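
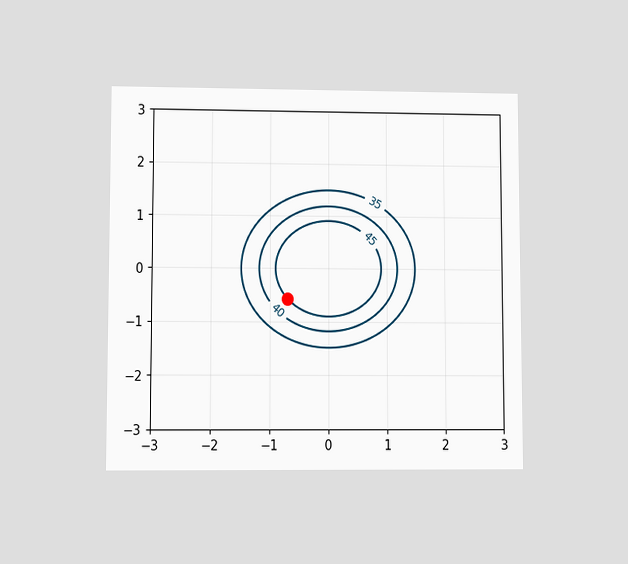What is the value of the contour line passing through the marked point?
The chart is viewed at a slight angle. The marked point sits on the contour labelled 45.

45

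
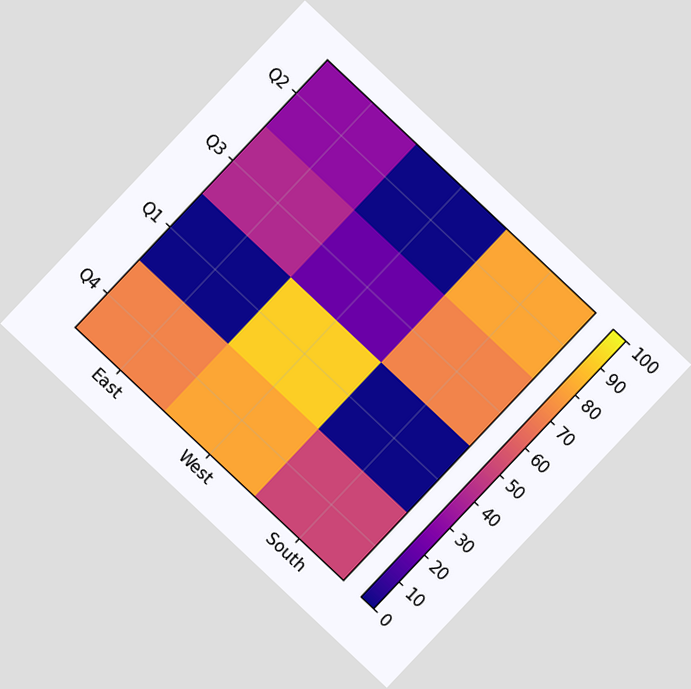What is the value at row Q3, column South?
70

The chart is tilted about 43° clockwise. Matching cell (Q3, South) against the colorbar gives 70.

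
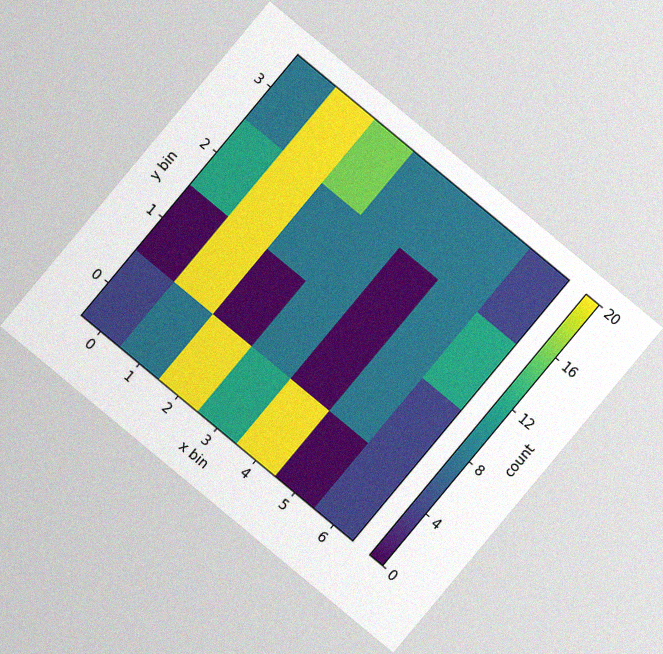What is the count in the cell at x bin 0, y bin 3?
8

The chart is tilted about 40° clockwise, with some photo noise. Matching the cell (0, 3) against the colorbar gives 8.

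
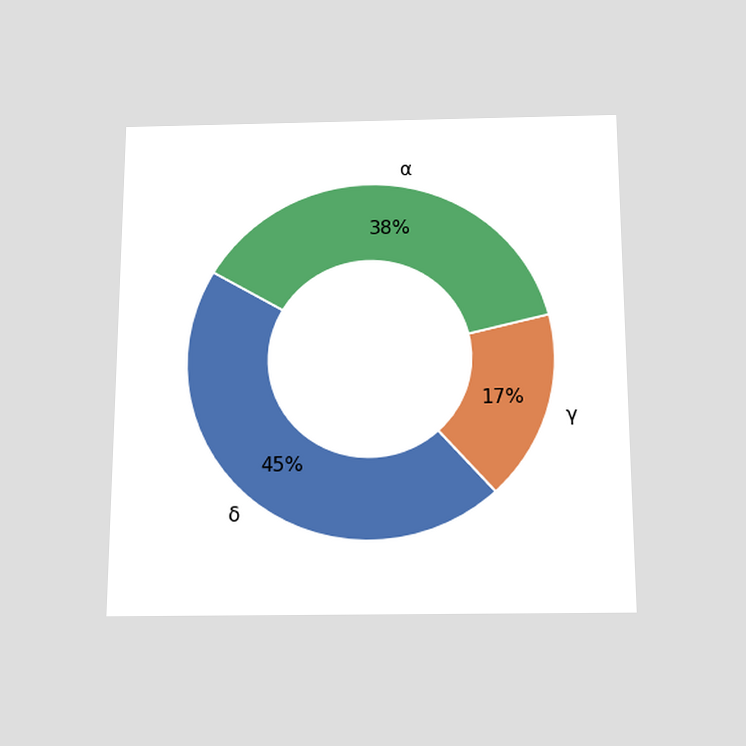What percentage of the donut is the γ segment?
The chart is viewed slightly from below. The γ segment takes up 17% of the ring.

17%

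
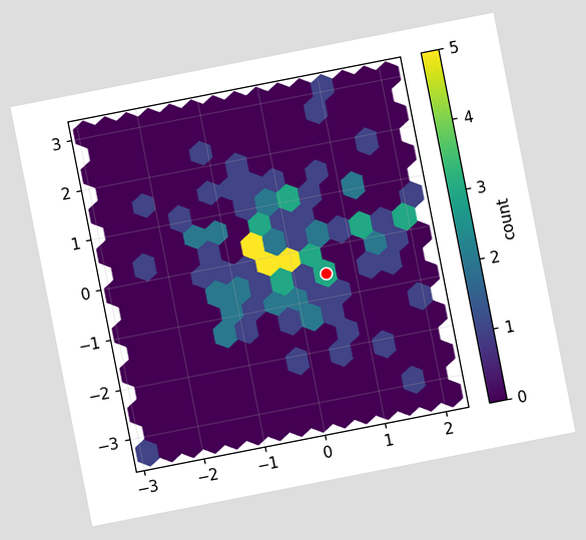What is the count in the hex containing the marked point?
The chart is tilted about 11° counter-clockwise. The marked hex reads 3 on the colorbar.

3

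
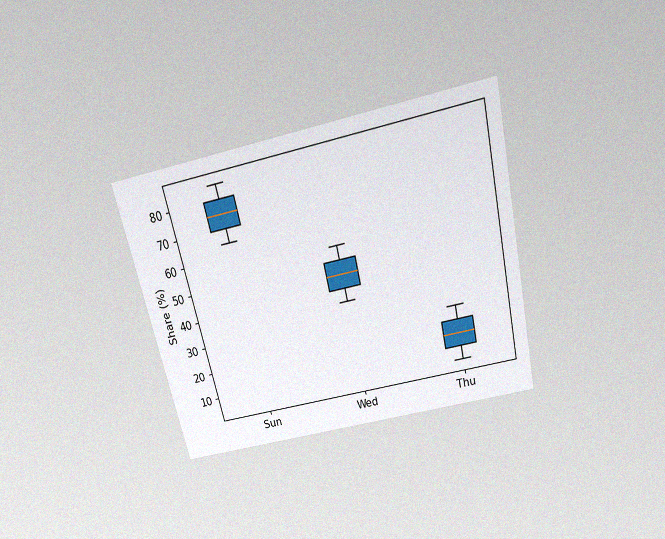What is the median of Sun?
The chart is tilted about 13° counter-clockwise and viewed slightly from above, with some photo noise. The median line in the Sun box sits at 75%.

75%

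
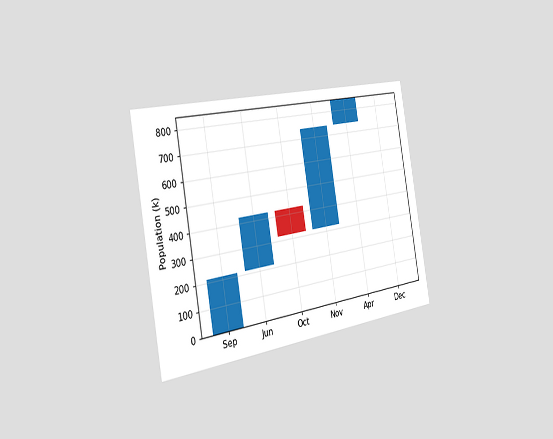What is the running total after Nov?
The chart is tilted about 10° counter-clockwise and viewed slightly from the left. After Nov the running total reaches 742k.

742k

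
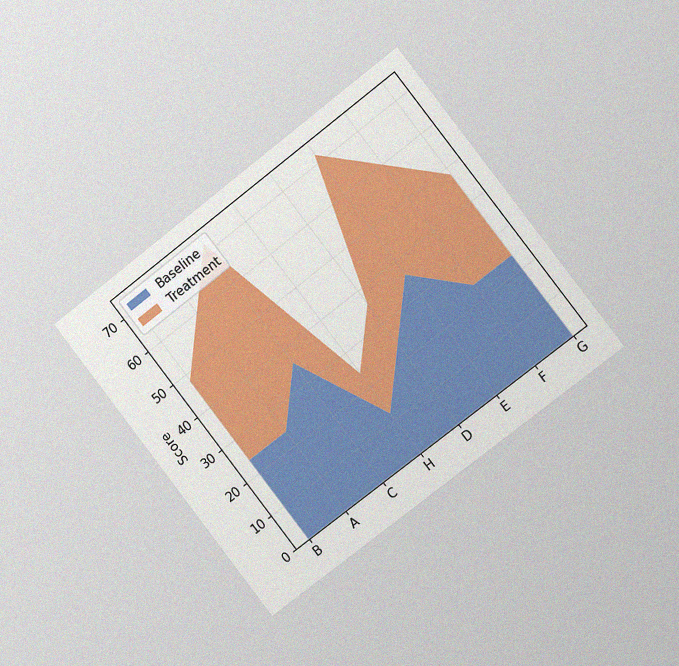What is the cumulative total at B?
The chart is tilted about 38° counter-clockwise and viewed slightly from the right, with some photo noise. The stacked total at B reaches 48.

48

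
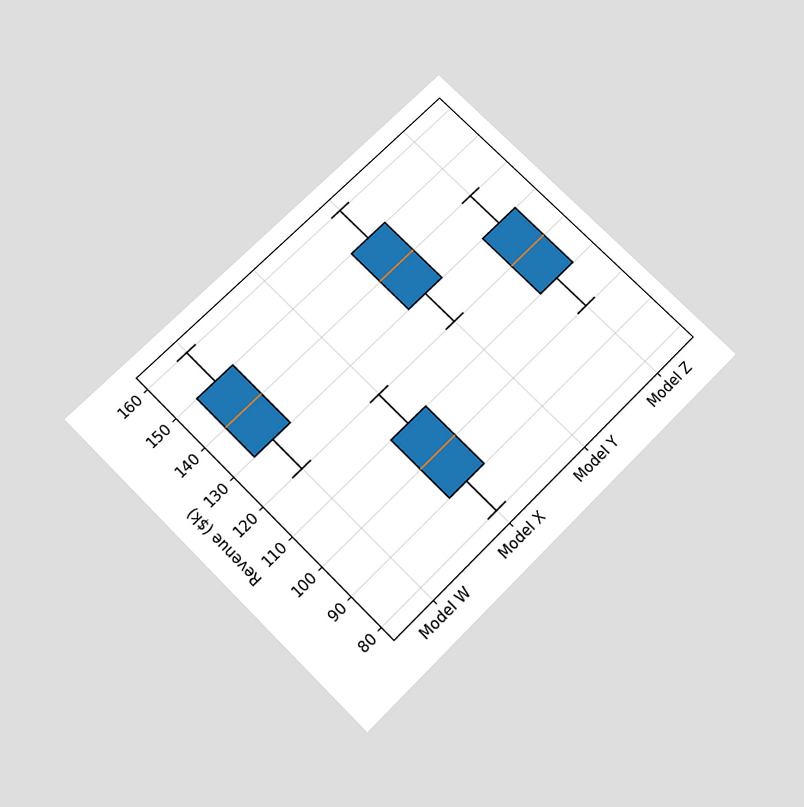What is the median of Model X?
The chart is tilted about 45° counter-clockwise and viewed slightly from below. The median line in the Model X box sits at $100k.

$100k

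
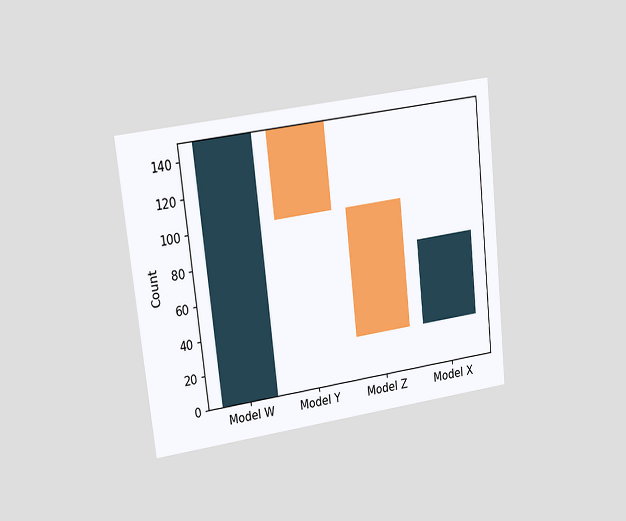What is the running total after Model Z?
The chart is tilted about 6° counter-clockwise and viewed at a slight angle. After Model Z the running total reaches 25.

25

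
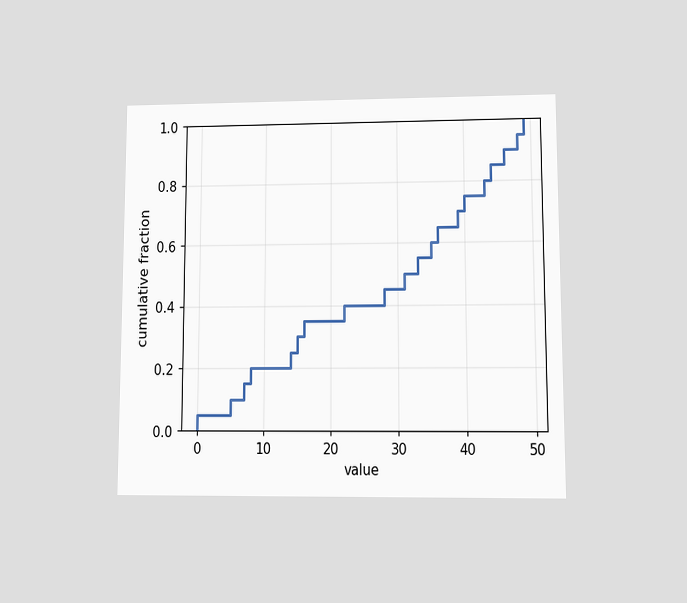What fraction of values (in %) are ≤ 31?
The chart is viewed at a slight angle. At x=31 the ECDF step is at 50%.

50%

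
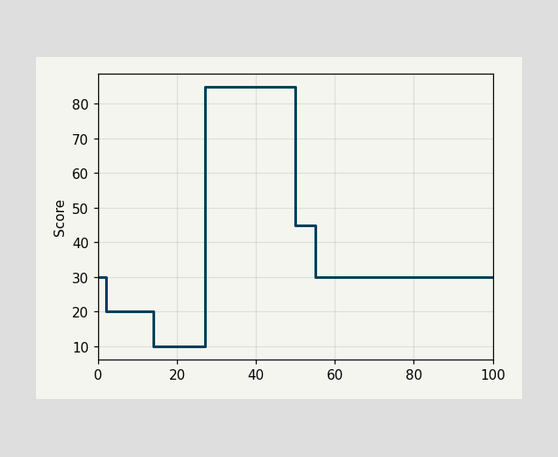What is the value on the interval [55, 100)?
30

On [55, 100) the step sits at 30.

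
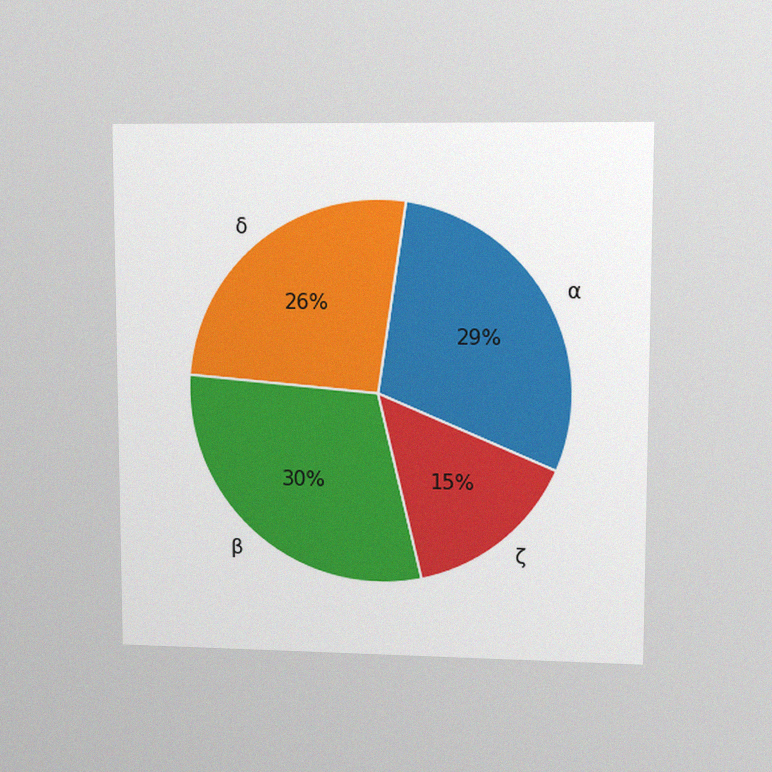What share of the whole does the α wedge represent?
29%

The chart is viewed at a slight angle, with some photo noise. The α slice takes up 29% of the pie.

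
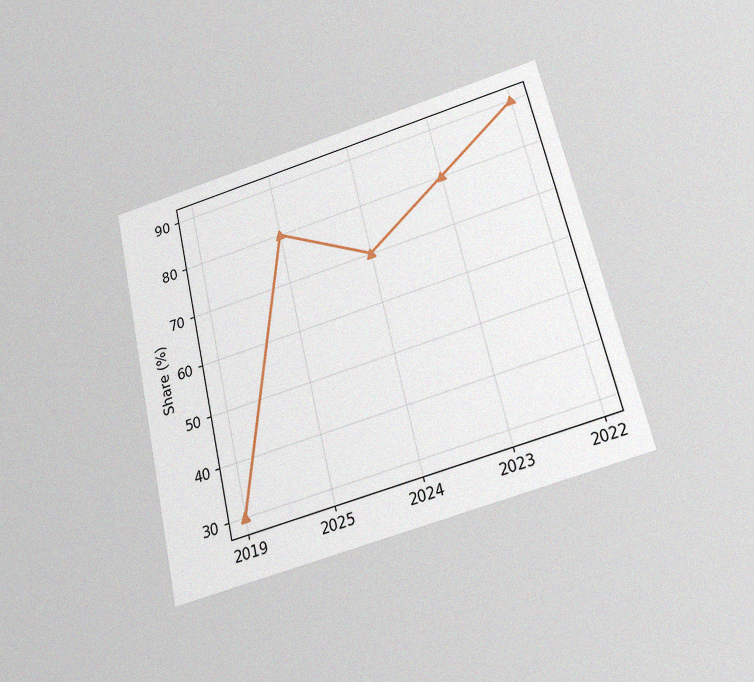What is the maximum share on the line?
90%

The chart is tilted about 13° counter-clockwise and viewed slightly from below, with some photo noise. The highest point is at 2022, and reading across to the y-axis gives 90%.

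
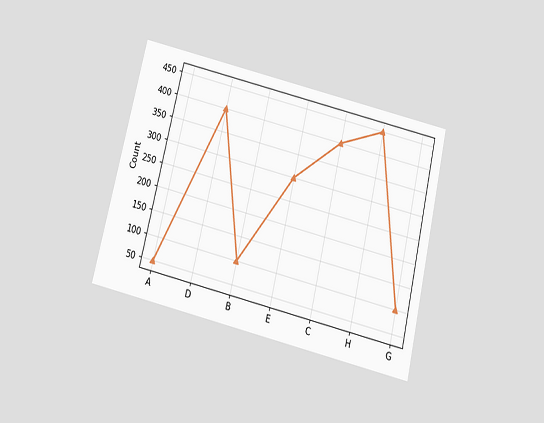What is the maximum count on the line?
The chart is tilted about 13° clockwise and viewed slightly from below. The highest point is at H, and reading across to the y-axis gives 450.

450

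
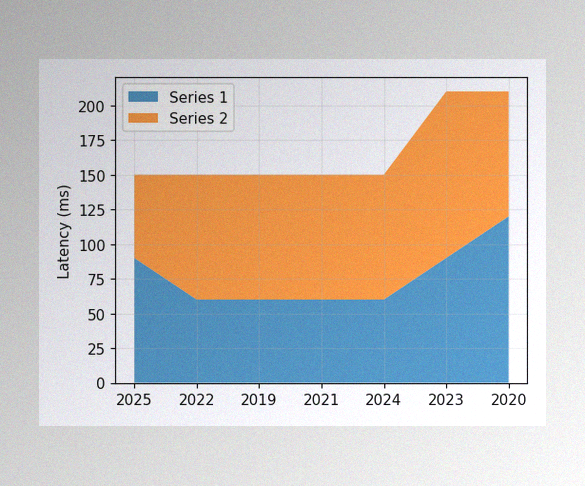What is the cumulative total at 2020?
210ms

The image has some photo noise and uneven lighting. The stacked total at 2020 reaches 210ms.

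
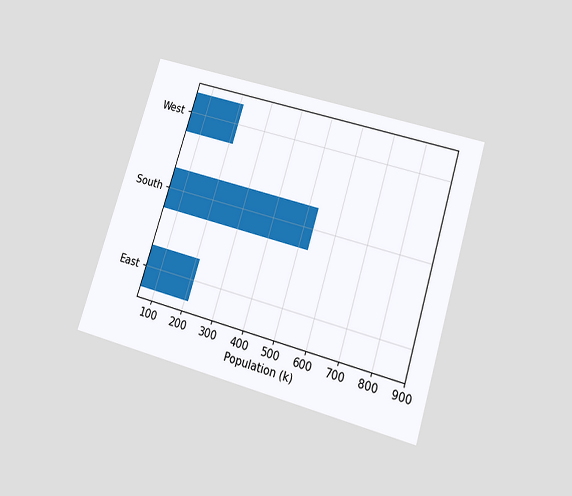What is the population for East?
212k

The chart is tilted about 17° clockwise and viewed slightly from below. Reading along the chart's x-axis, the East bar reaches 212k.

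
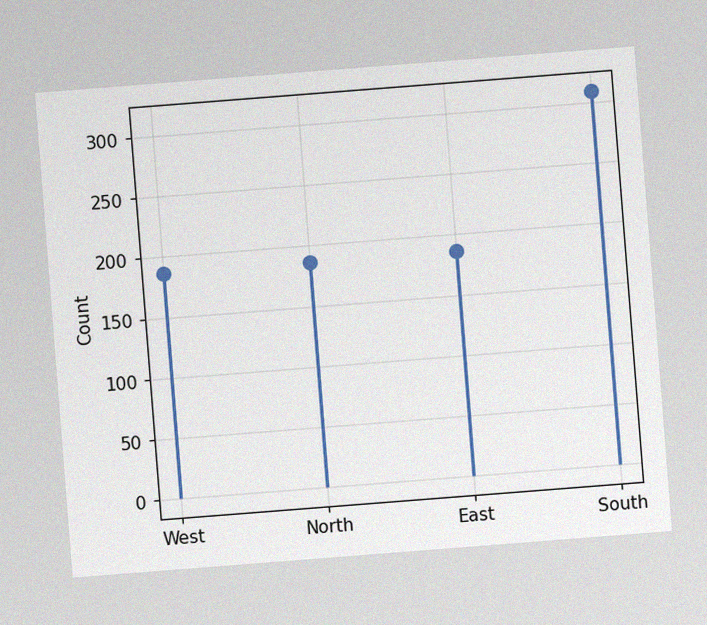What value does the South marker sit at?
310

The chart is tilted about 4° counter-clockwise, with some photo noise. The South marker sits at 310.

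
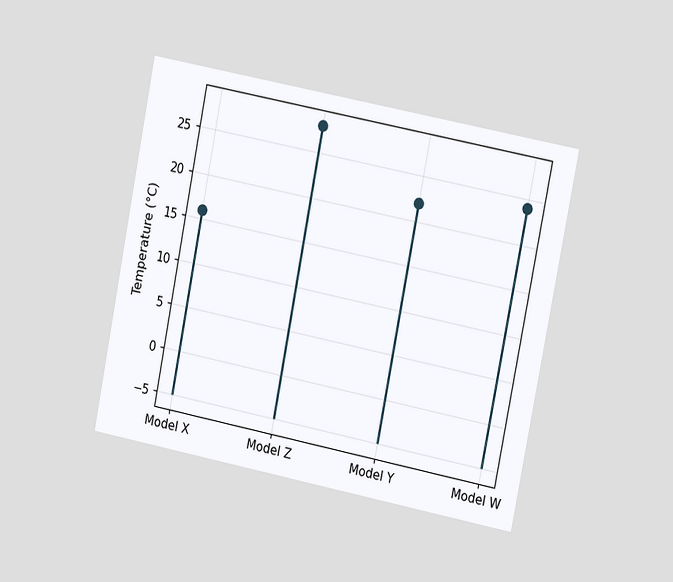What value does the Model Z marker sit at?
28°C

The chart is tilted about 11° clockwise and viewed slightly from the right. The Model Z marker sits at 28°C.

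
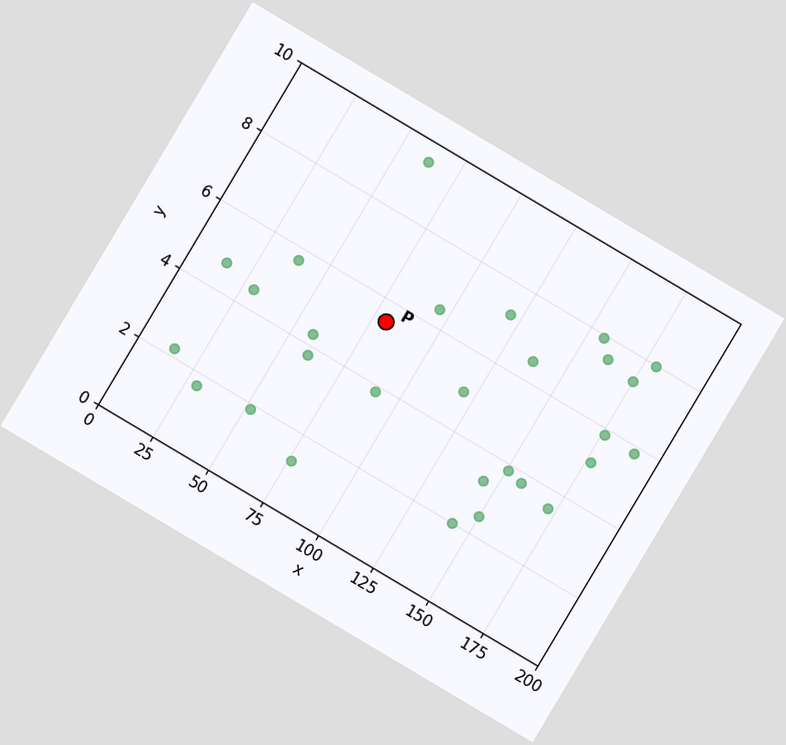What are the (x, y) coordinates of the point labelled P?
(80, 5.5)

The chart is tilted about 31° clockwise. Following the gridlines from P to each axis, P sits at (80, 5.5).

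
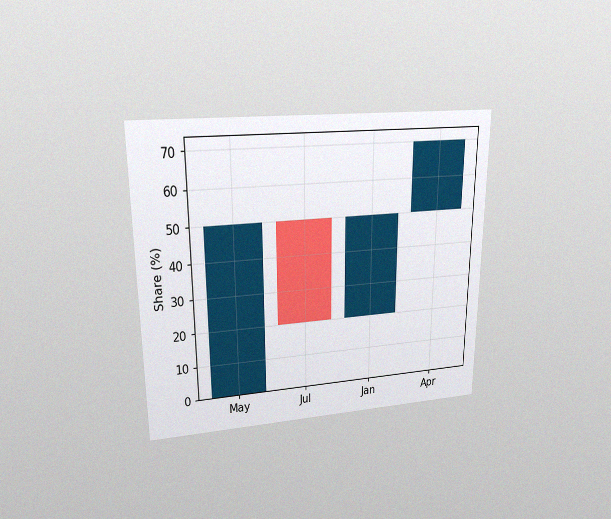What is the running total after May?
The chart is viewed at a slight angle, with some photo noise. After May the running total reaches 50%.

50%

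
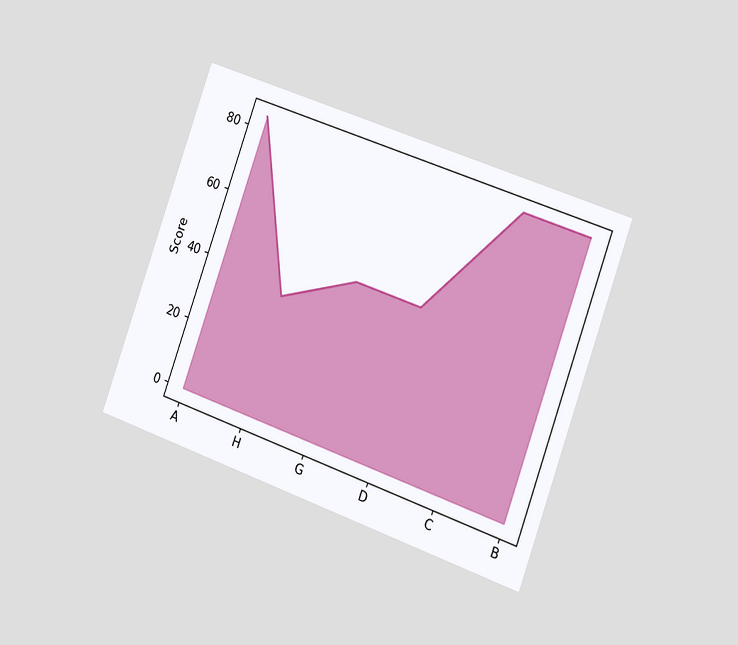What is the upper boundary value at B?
The chart is tilted about 20° clockwise and viewed slightly from the right. At B the upper boundary is at 84.

84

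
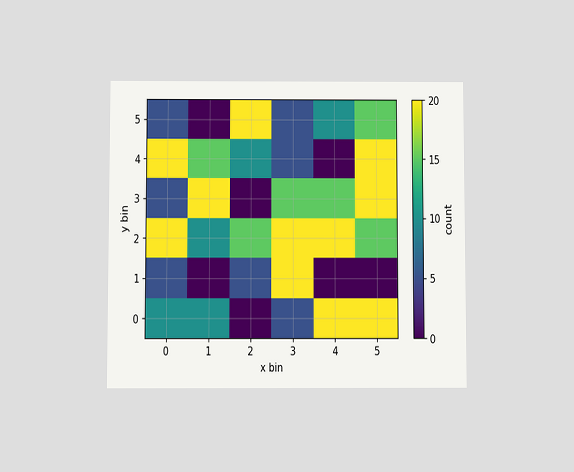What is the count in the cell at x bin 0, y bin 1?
The chart is viewed slightly from below. Matching the cell (0, 1) against the colorbar gives 5.

5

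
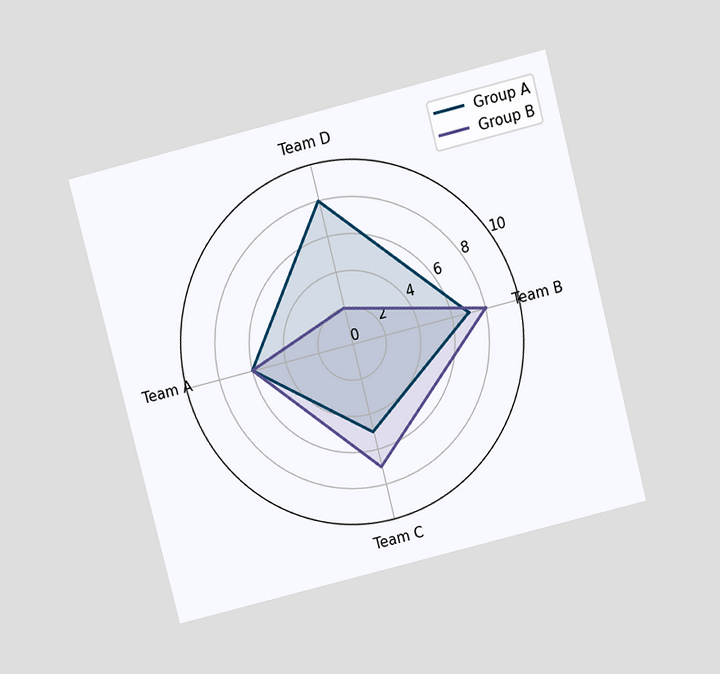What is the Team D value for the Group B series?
2

The chart is tilted about 14° counter-clockwise and viewed slightly from above. On the Team D axis, Group B reaches 2.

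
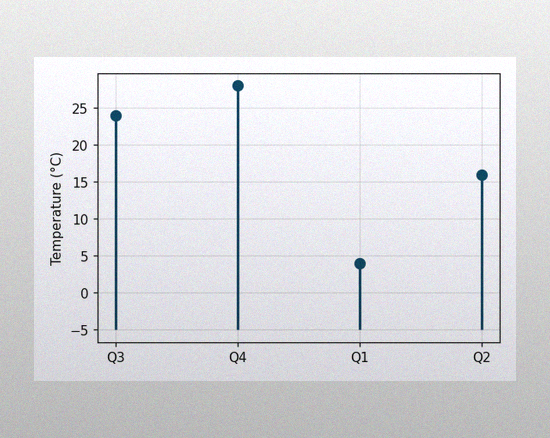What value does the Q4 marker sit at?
28°C

The image has some photo noise and uneven lighting. The Q4 marker sits at 28°C.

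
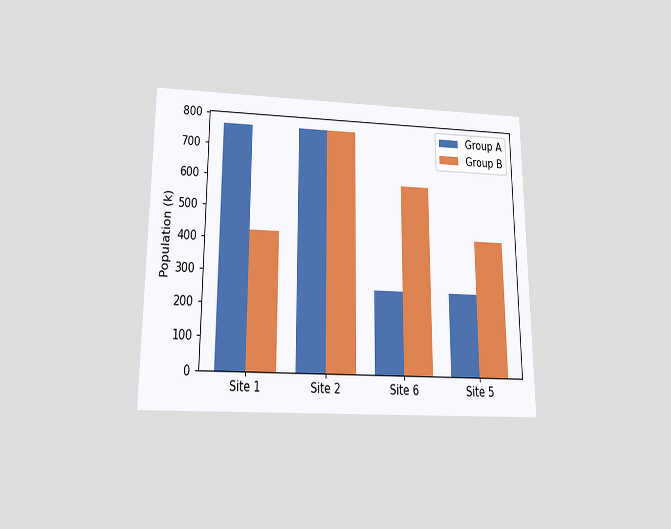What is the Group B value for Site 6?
The chart is viewed slightly from below. The Group B bar at Site 6 reaches 595k on the y-axis.

595k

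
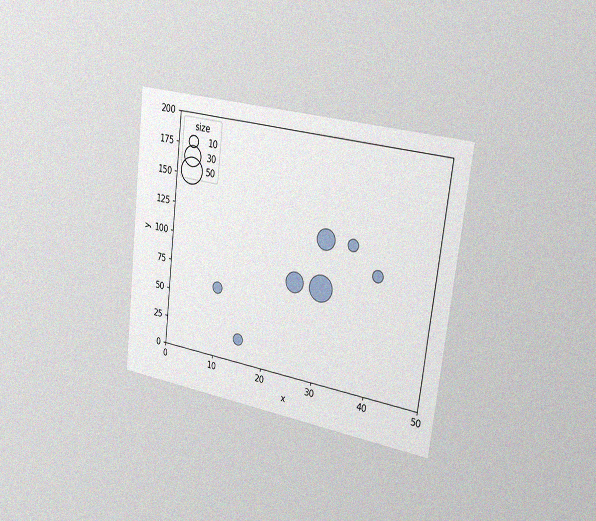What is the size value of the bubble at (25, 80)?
The chart is tilted about 7° clockwise and viewed slightly from the right, with some photo noise. Matching the bubble at (25, 80) against the size legend gives 30.

30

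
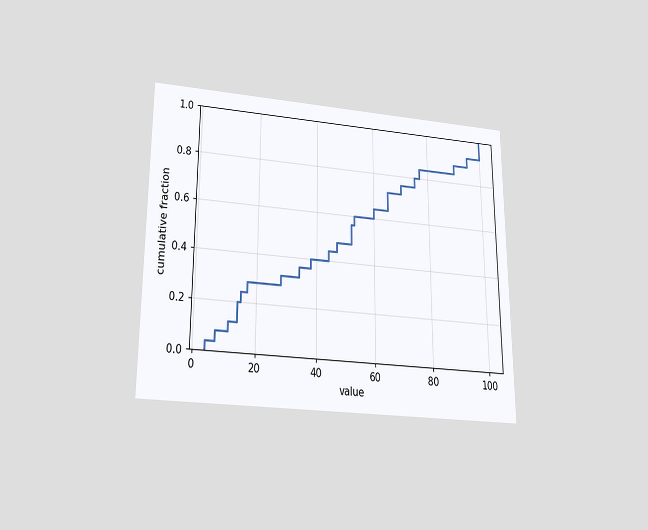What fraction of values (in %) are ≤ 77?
The chart is viewed slightly from below. At x=77 the ECDF step is at 84%.

84%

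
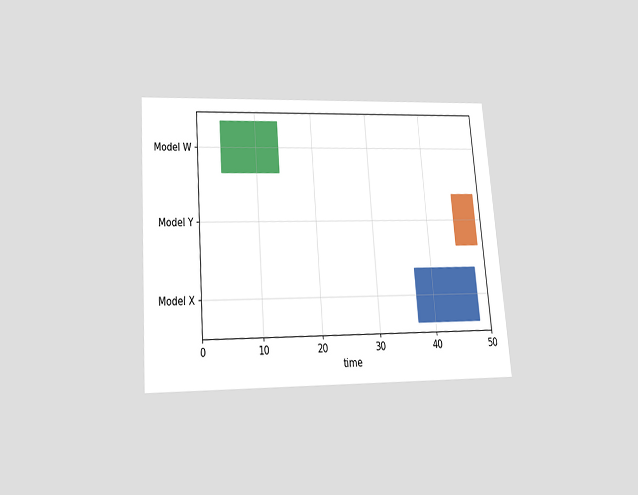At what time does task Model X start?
The chart is tilted about 4° counter-clockwise and viewed slightly from below. The Model X bar begins at t=37.

37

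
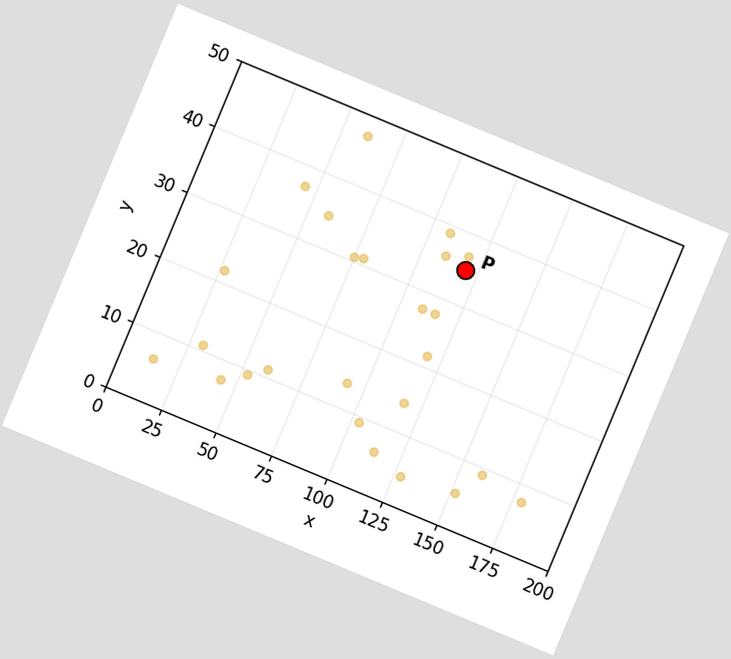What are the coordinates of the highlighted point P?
(120, 35)

The chart is tilted about 23° clockwise. Following the gridlines from P to each axis, P sits at (120, 35).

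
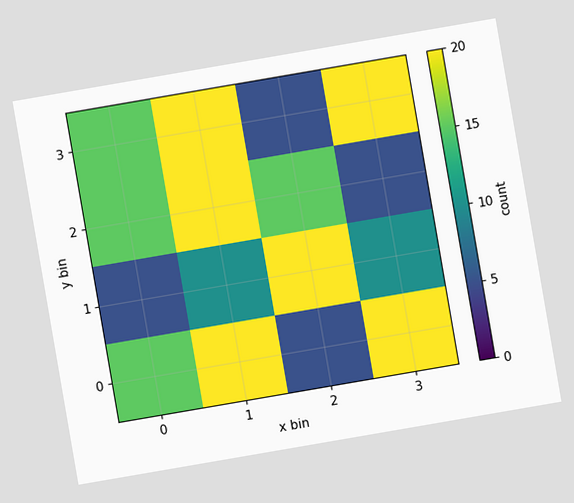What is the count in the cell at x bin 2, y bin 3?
The chart is tilted about 10° counter-clockwise. Matching the cell (2, 3) against the colorbar gives 5.

5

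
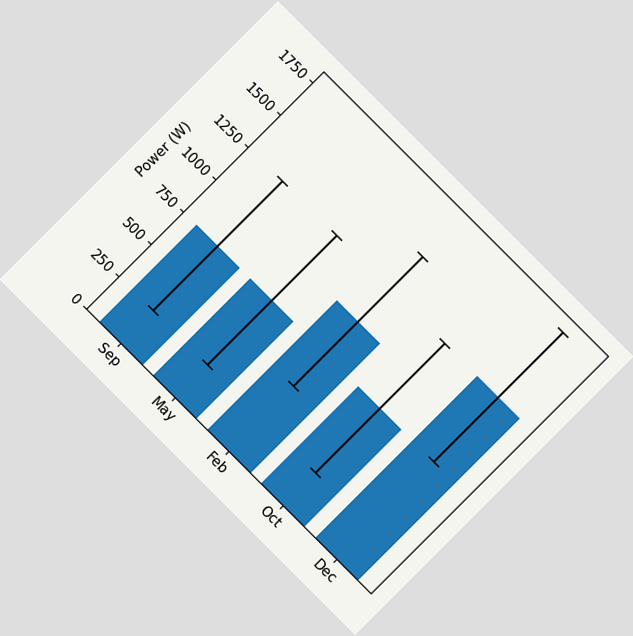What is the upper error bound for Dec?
The chart is tilted about 45° clockwise. The Dec bar's upper whisker reaches 1750W.

1750W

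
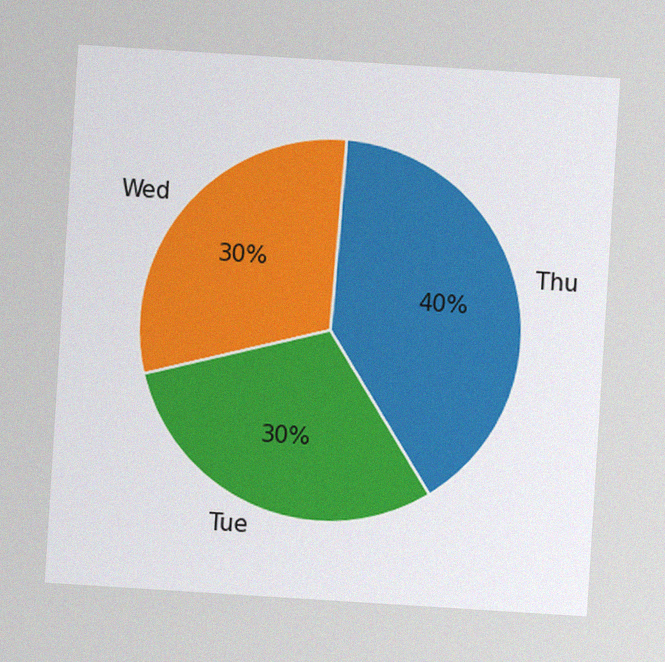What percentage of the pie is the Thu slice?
40%

The chart is tilted about 4° clockwise, with some photo noise. The Thu slice takes up 40% of the pie.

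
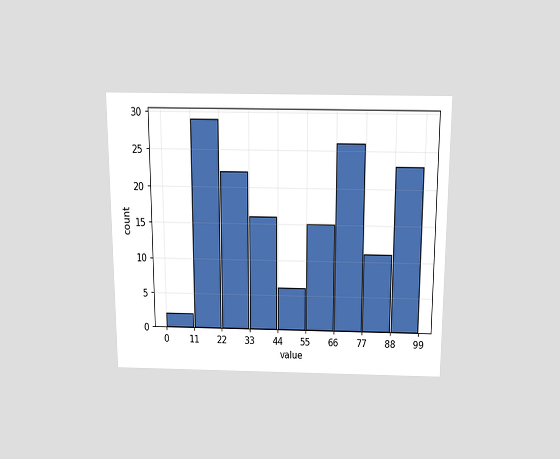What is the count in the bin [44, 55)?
The chart is viewed slightly from above. The [44, 55) bin has height 6.

6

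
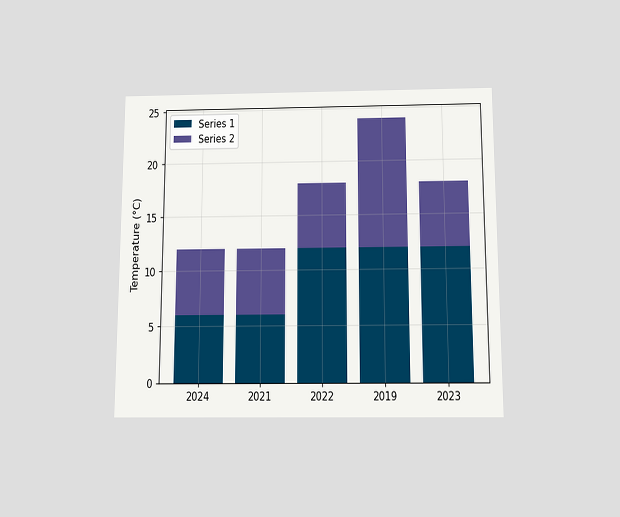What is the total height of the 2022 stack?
The chart is viewed slightly from below. The 2022 stack's top reaches 18°C on the y-axis.

18°C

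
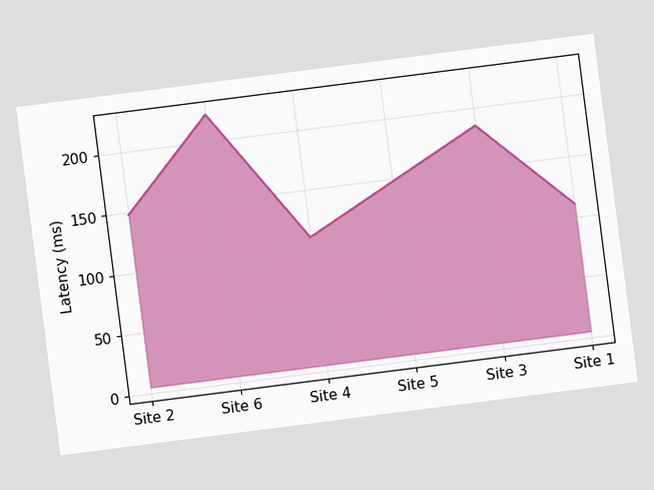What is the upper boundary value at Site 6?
The chart is tilted about 7° counter-clockwise. At Site 6 the upper boundary is at 222ms.

222ms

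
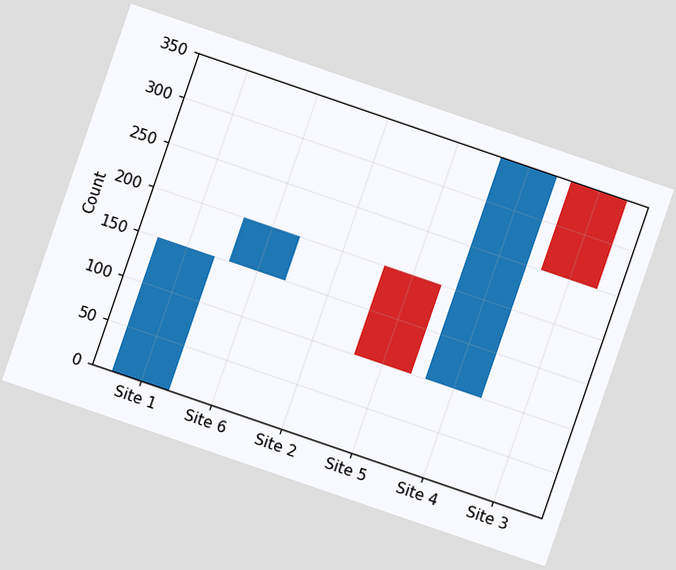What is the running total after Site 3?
250

The chart is tilted about 19° clockwise. After Site 3 the running total reaches 250.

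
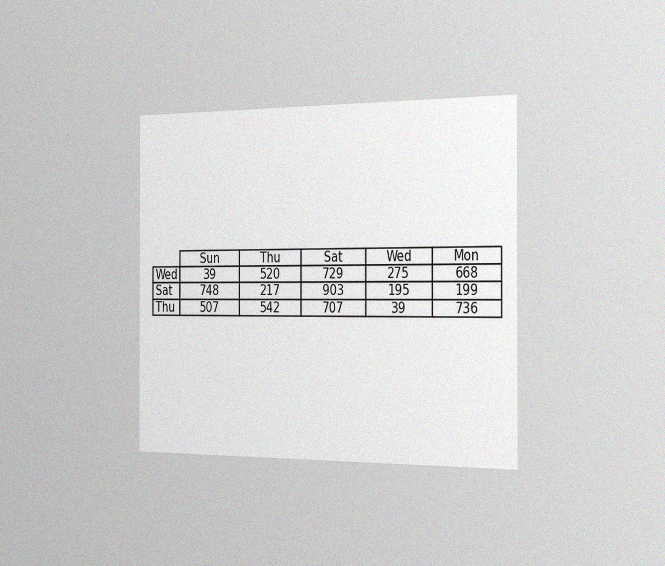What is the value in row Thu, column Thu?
542

The chart is viewed slightly from the right, with some photo noise. The (Thu, Thu) cell reads 542.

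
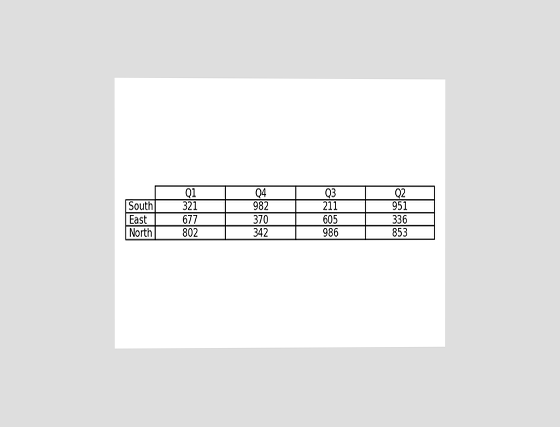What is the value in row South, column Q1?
The chart is viewed slightly from the left. The (South, Q1) cell reads 321.

321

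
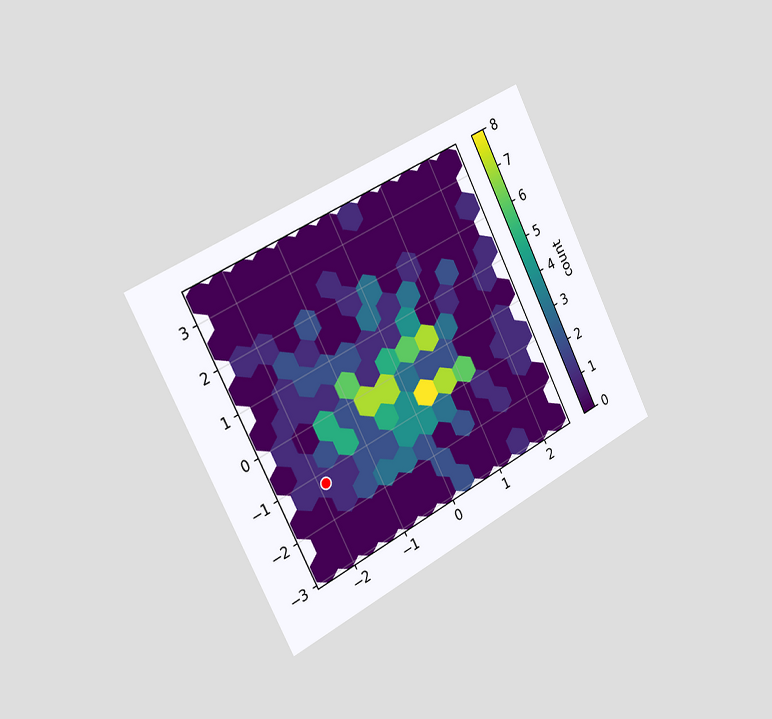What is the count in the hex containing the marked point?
The chart is tilted about 27° counter-clockwise and viewed slightly from the left. The marked hex reads 1 on the colorbar.

1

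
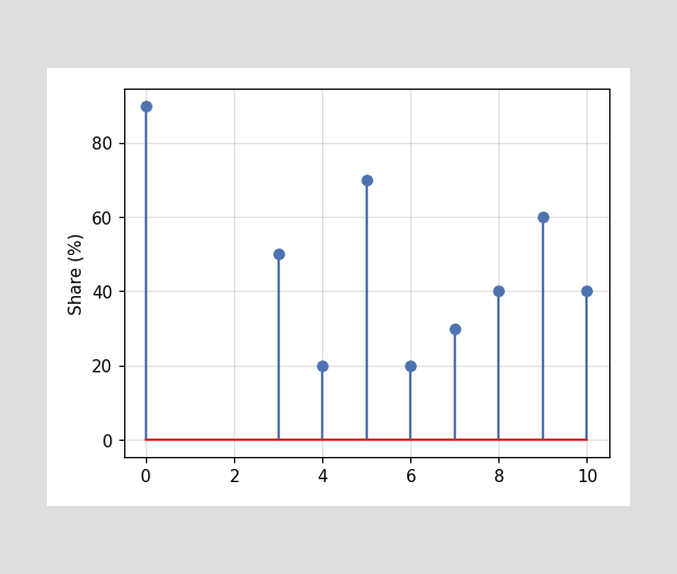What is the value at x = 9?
60%

The stem at x=9 reaches 60%.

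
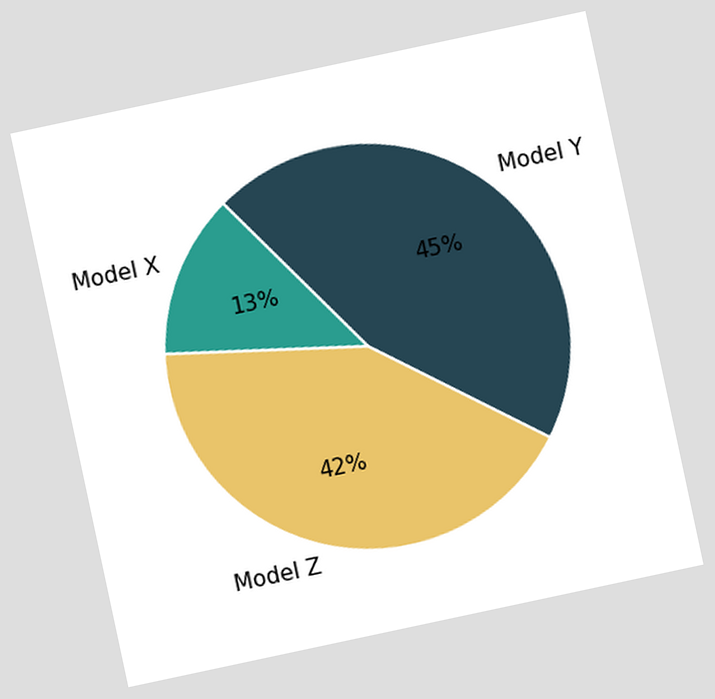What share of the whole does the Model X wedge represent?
The chart is tilted about 12° counter-clockwise. The Model X slice takes up 13% of the pie.

13%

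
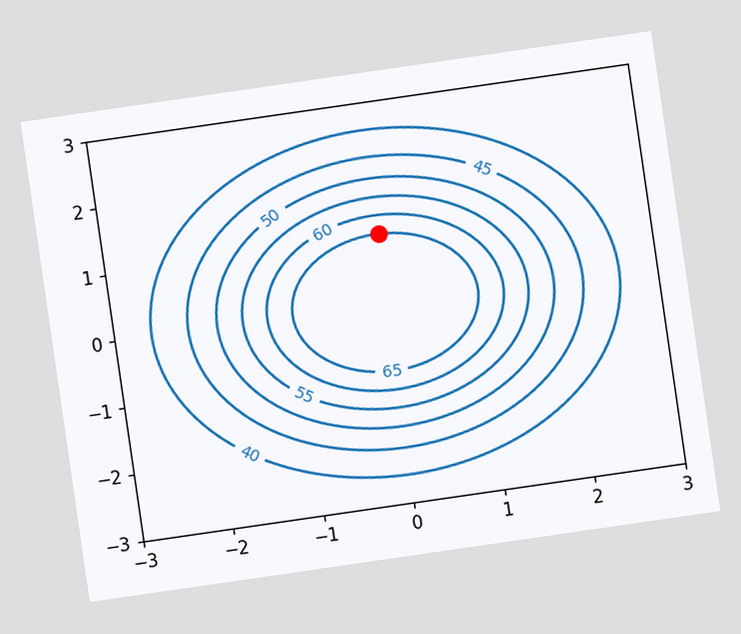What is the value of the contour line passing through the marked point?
The chart is tilted about 8° counter-clockwise. The marked point sits on the contour labelled 65.

65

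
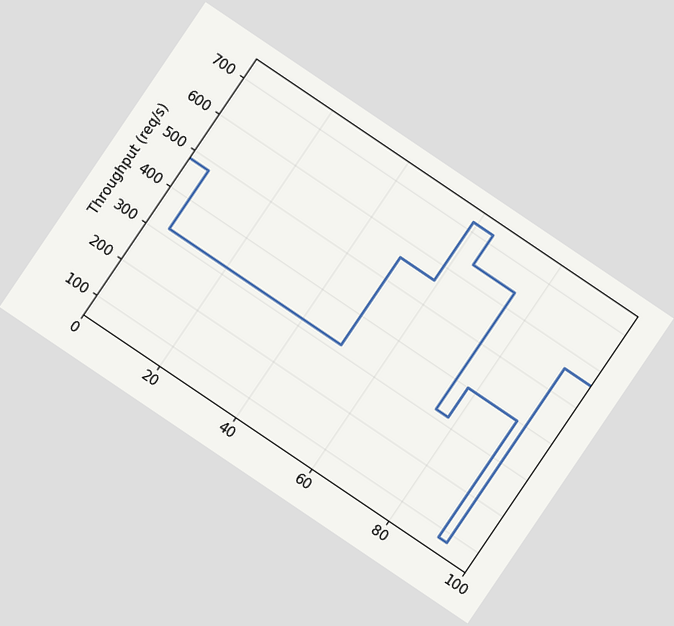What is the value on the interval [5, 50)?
320req/s

The chart is tilted about 34° clockwise. On [5, 50) the step sits at 320req/s.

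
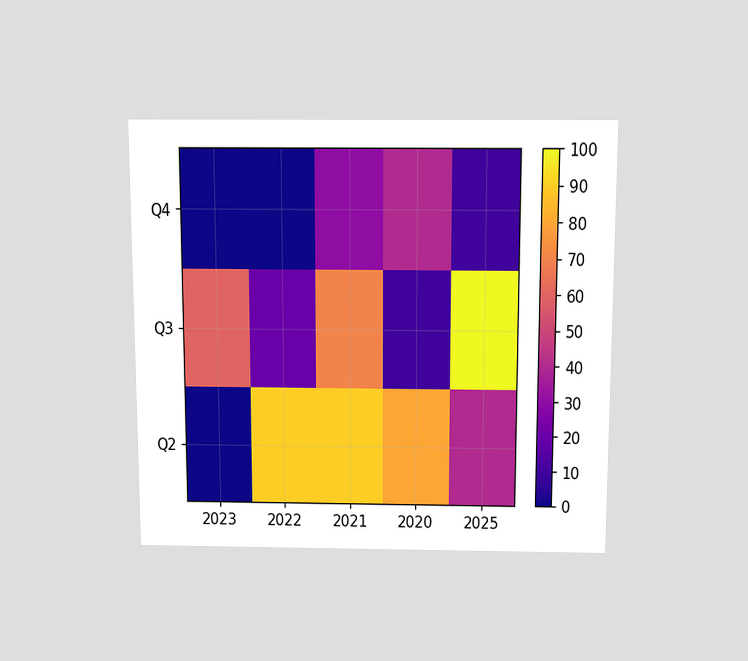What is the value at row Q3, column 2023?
60

The chart is viewed slightly from above. Matching cell (Q3, 2023) against the colorbar gives 60.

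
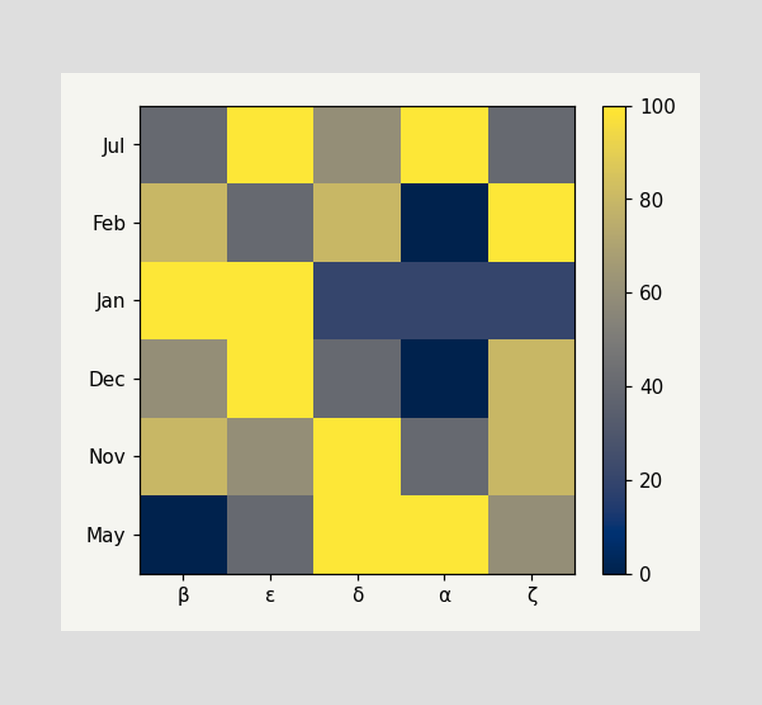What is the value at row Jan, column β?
Matching cell (Jan, β) against the colorbar gives 100.

100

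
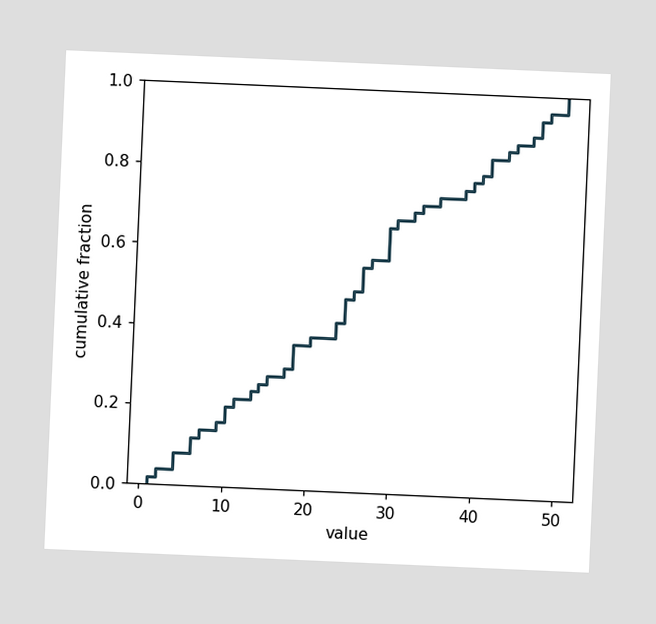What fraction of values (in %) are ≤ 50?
The chart is tilted about 3° clockwise. At x=50 the ECDF step is at 100%.

100%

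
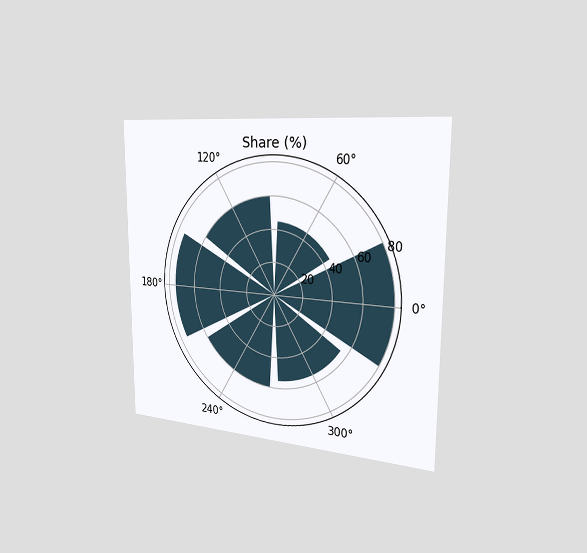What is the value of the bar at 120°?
The chart is viewed slightly from the right. The bar at 120° reaches 60% on the radial axis.

60%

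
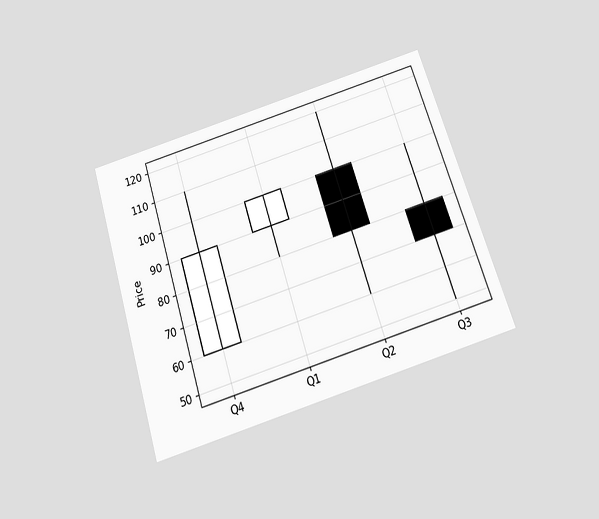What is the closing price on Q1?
The chart is tilted about 17° counter-clockwise and viewed slightly from below. The Q1 candle closes at 100.

100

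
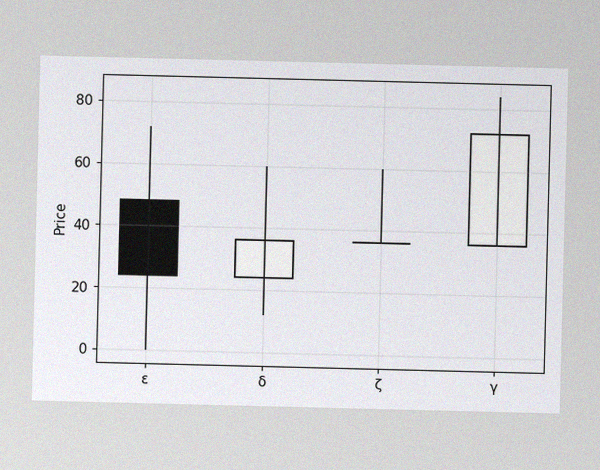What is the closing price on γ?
The image has some photo noise and uneven lighting. The γ candle closes at 72.

72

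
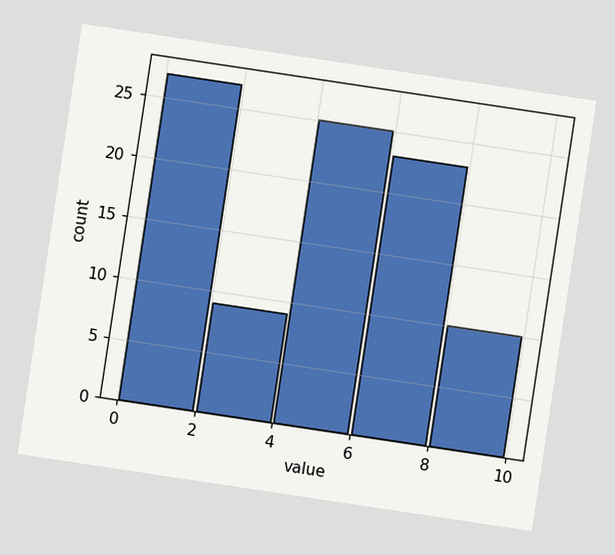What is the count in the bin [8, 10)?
The chart is tilted about 9° clockwise. The [8, 10) bin has height 10.

10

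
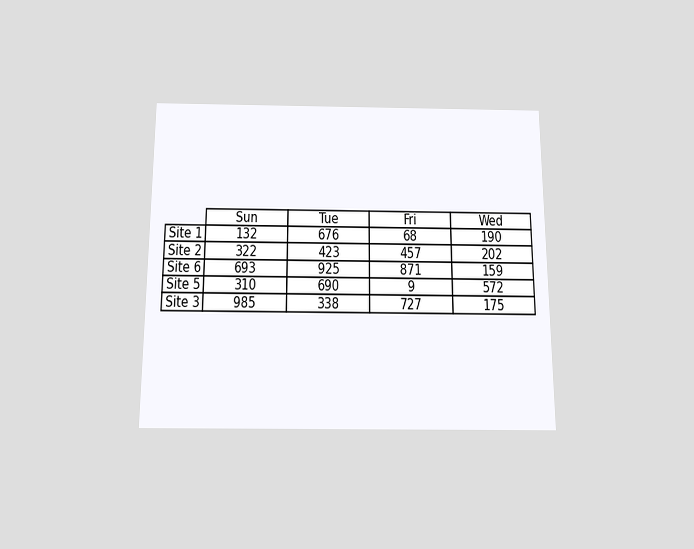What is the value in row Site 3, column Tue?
338

The chart is viewed slightly from below. The (Site 3, Tue) cell reads 338.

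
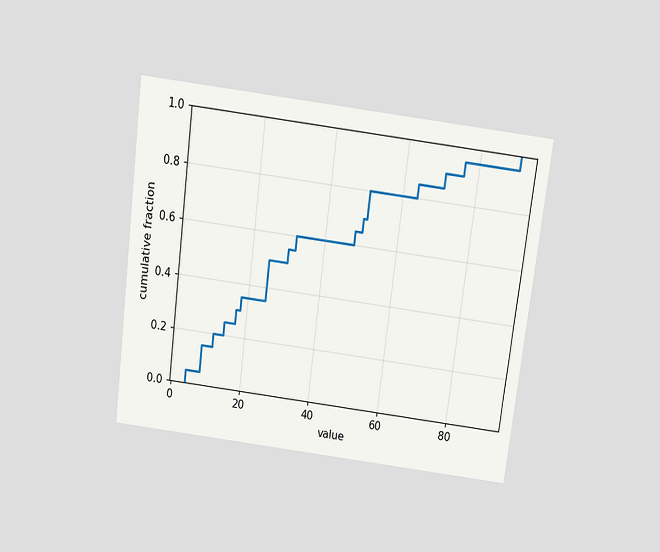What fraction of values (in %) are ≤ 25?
The chart is tilted about 7° clockwise and viewed slightly from above. At x=25 the ECDF step is at 50%.

50%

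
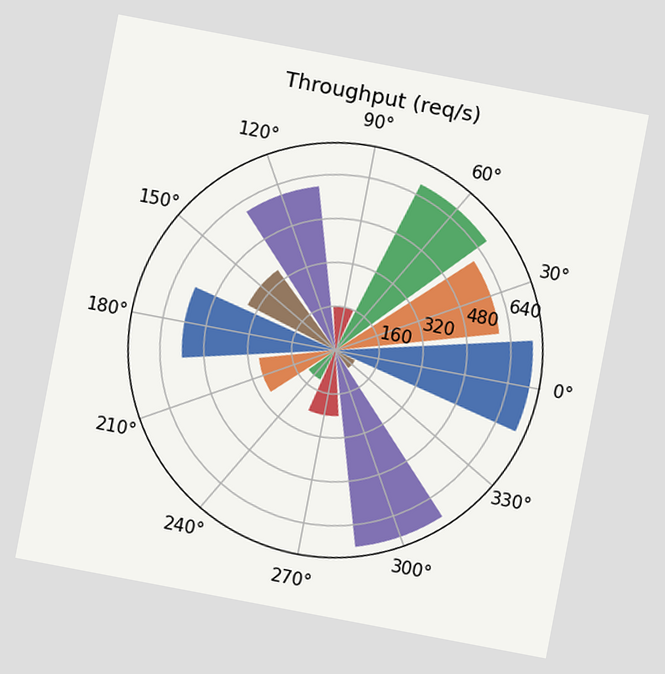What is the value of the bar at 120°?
600req/s

The chart is tilted about 11° clockwise. The bar at 120° reaches 600req/s on the radial axis.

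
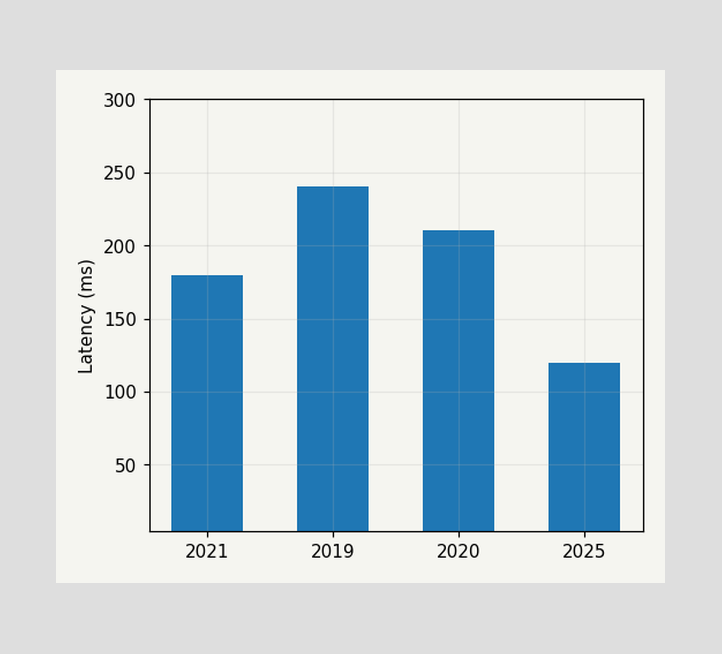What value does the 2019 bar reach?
240ms

Reading along the chart's y-axis, the 2019 bar reaches 240ms.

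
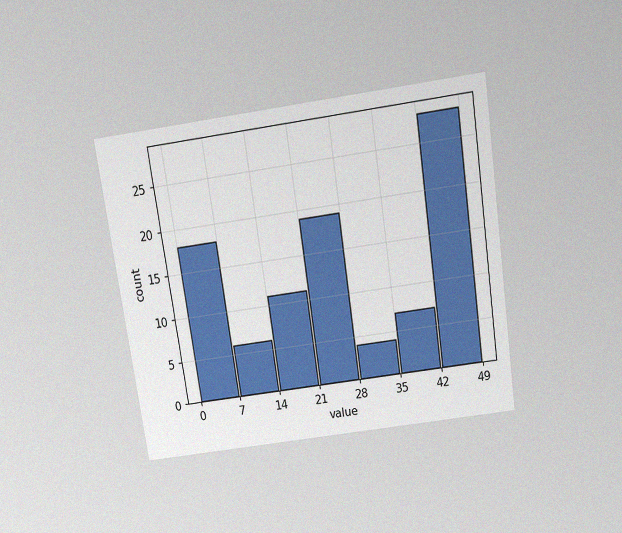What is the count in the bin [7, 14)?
6

The chart is tilted about 8° counter-clockwise and viewed slightly from above, with some photo noise. The [7, 14) bin has height 6.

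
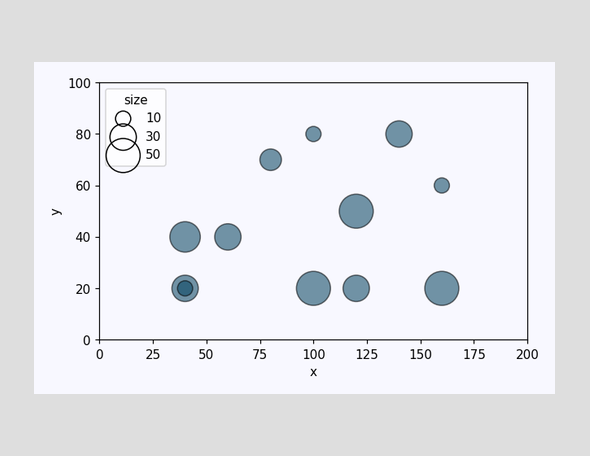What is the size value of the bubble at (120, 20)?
Matching the bubble at (120, 20) against the size legend gives 30.

30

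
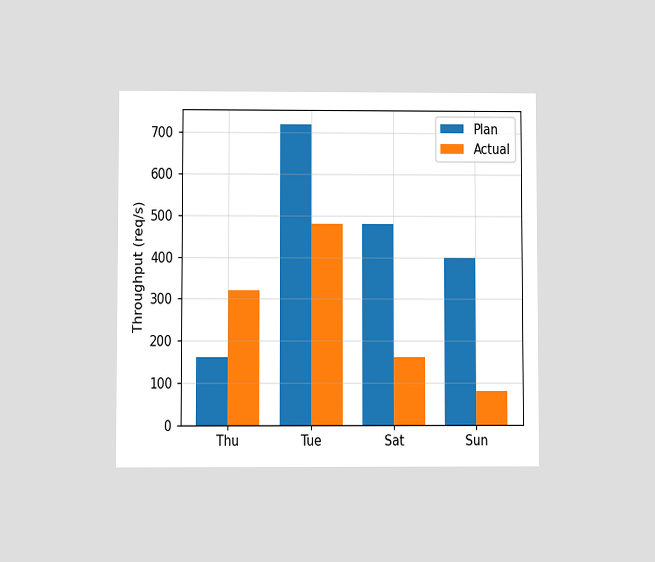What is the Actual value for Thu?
320req/s

The chart is viewed at a slight angle. The Actual bar at Thu reaches 320req/s on the y-axis.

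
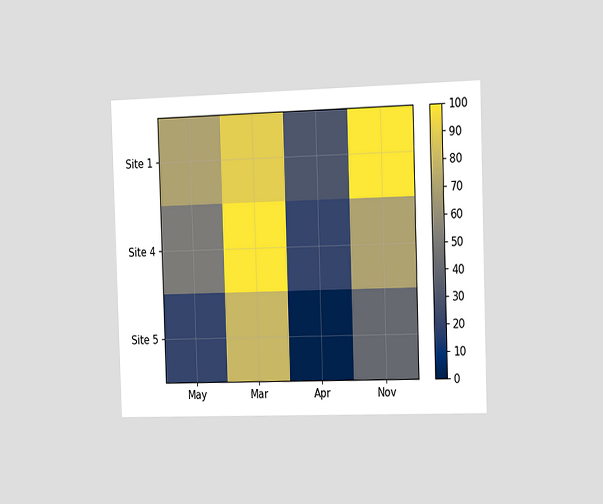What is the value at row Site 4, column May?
50

The chart is viewed slightly from the right. Matching cell (Site 4, May) against the colorbar gives 50.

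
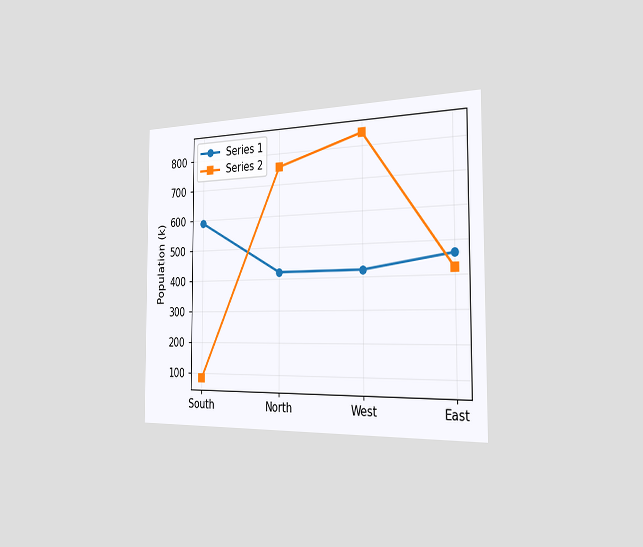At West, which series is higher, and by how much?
Series 2, by 420k

The chart is viewed slightly from the right. At West, Series 2 sits above the other line by 420k.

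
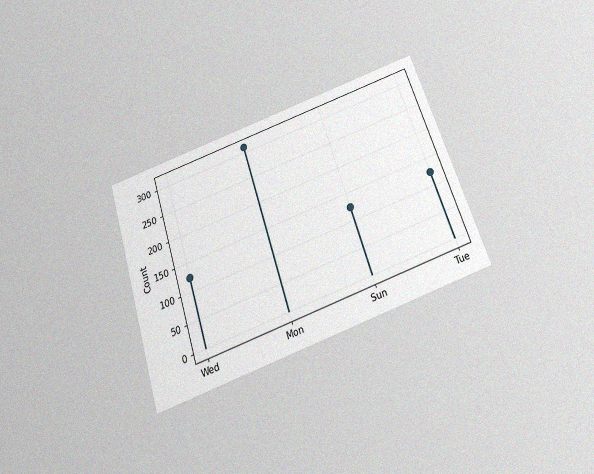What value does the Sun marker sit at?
124

The chart is tilted about 18° counter-clockwise and viewed slightly from below, with some photo noise. The Sun marker sits at 124.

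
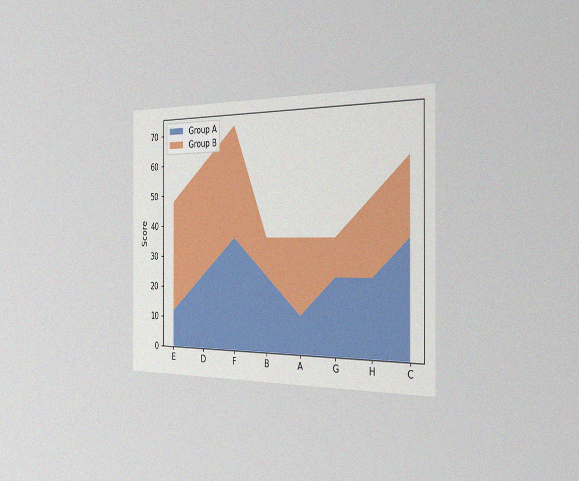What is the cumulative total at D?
60

The chart is viewed slightly from the right, with some photo noise. The stacked total at D reaches 60.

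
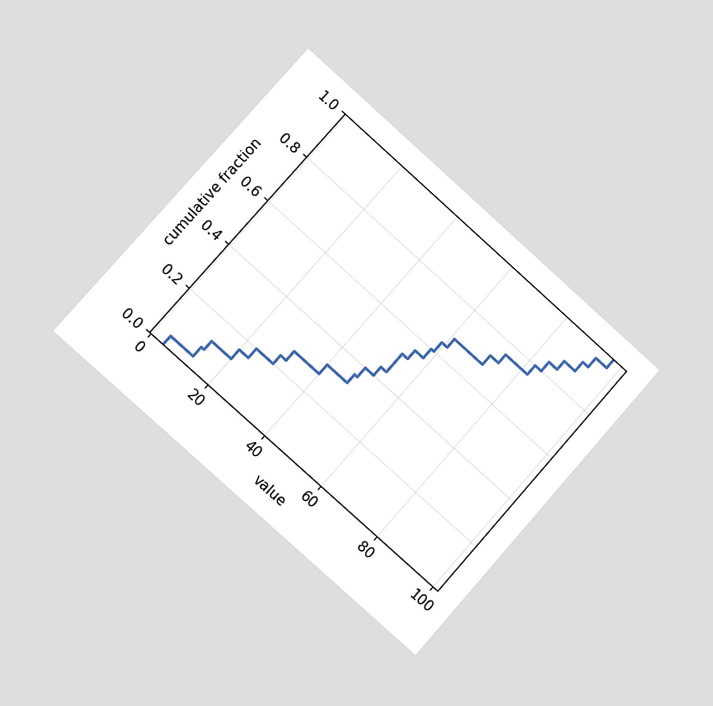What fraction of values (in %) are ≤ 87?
88%

The chart is tilted about 42° clockwise and viewed slightly from the left. At x=87 the ECDF step is at 88%.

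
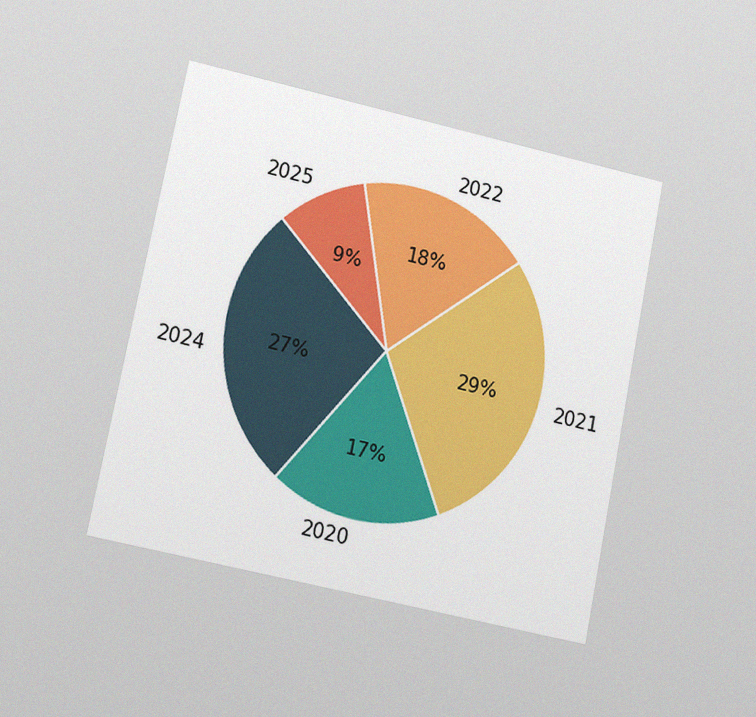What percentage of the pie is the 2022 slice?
18%

The chart is tilted about 11° clockwise and viewed at a slight angle, with some photo noise. The 2022 slice takes up 18% of the pie.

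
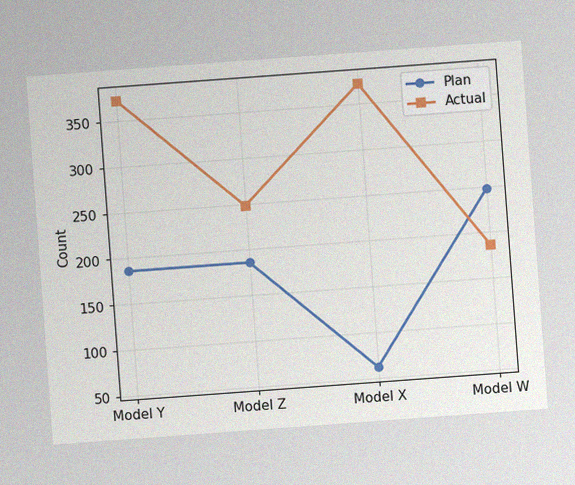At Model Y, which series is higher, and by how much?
The chart is tilted about 4° counter-clockwise, with some photo noise. At Model Y, Actual sits above the other line by 186.

Actual, by 186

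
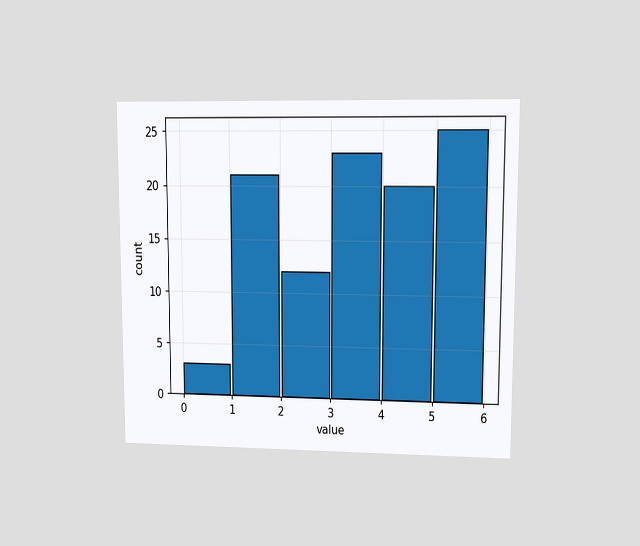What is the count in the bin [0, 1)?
3

The chart is viewed at a slight angle. The [0, 1) bin has height 3.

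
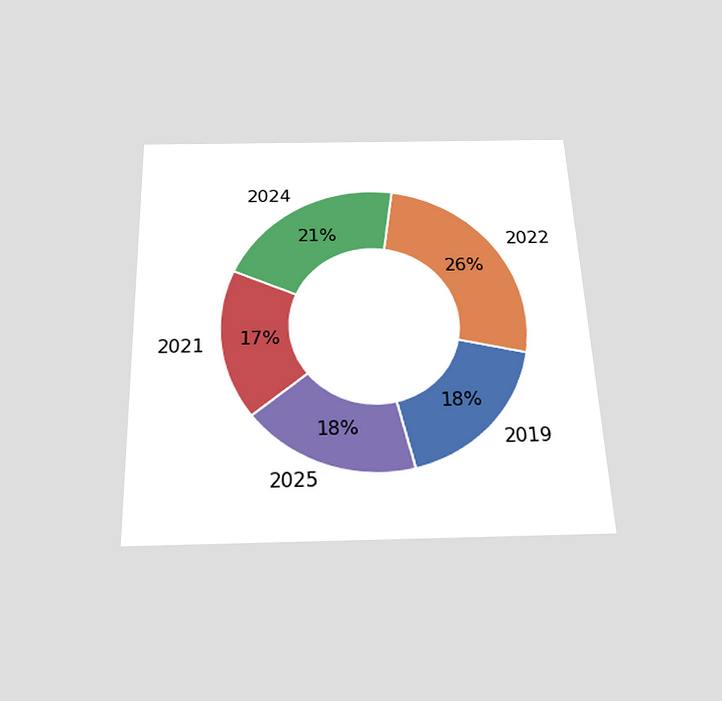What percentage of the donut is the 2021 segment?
17%

The chart is tilted about 2° counter-clockwise and viewed slightly from below. The 2021 segment takes up 17% of the ring.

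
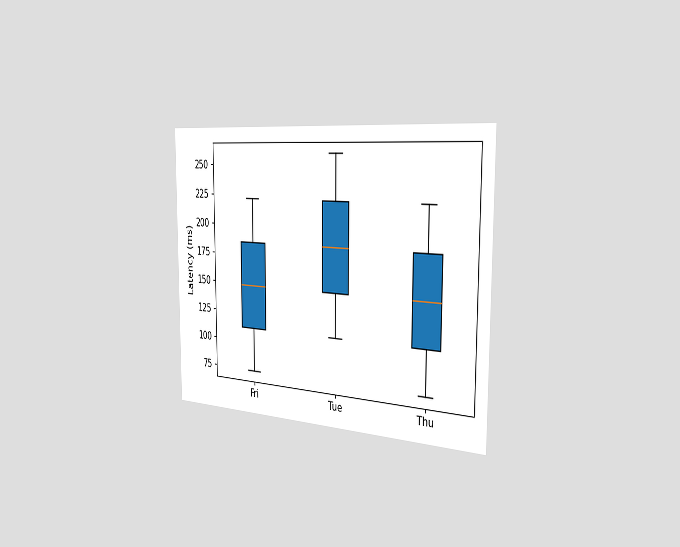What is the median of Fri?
148ms

The chart is viewed slightly from the right. The median line in the Fri box sits at 148ms.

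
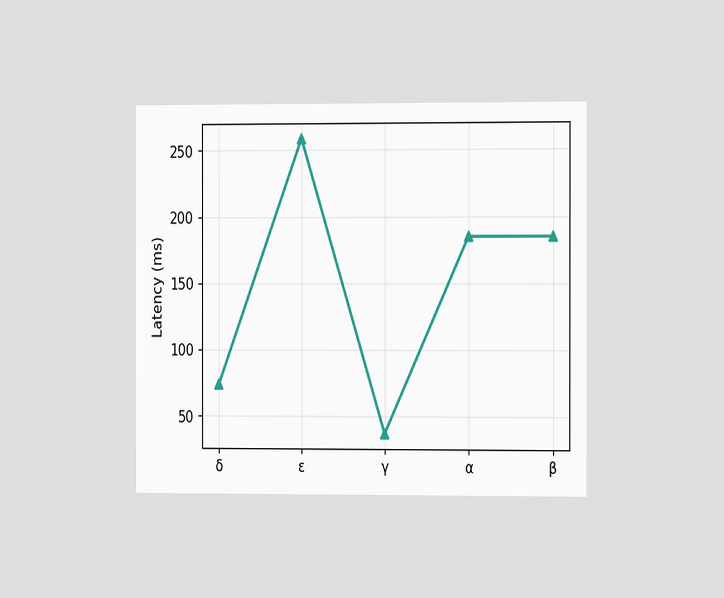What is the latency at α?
185ms

The chart is viewed at a slight angle. At α, the line is at 185ms.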